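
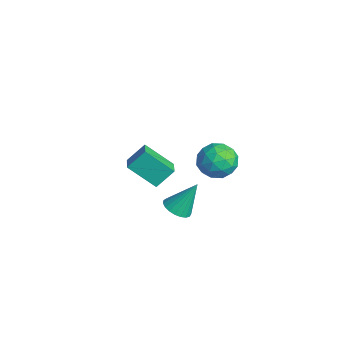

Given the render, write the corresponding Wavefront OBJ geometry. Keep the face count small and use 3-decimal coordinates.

v 2.723 -1.959 1.972
v 3.35 -1.244 2.49
v 2.93 -3.096 3.29
v 3.557 -2.381 3.808
v 2.497 -2.19 3.695
v 2.369 -1.487 2.88
v 3.911 -2.853 2.9
v 3.783 -2.15 2.085
v 4.084 -1.797 3.064
v 3.21 -1.386 3.555
v 3.07 -2.954 2.225
v 2.196 -2.543 2.716
v 3.018 -1.502 2.116
v 3.262 -2.838 3.664
v 2.639 -2.726 3.598
v 3.007 -2.305 3.902
v 2.442 -1.645 2.345
v 2.81 -1.224 2.649
v 2.309 -1.78 3.357
v 3.47 -3.116 3.131
v 3.838 -2.695 3.435
v 3.273 -2.035 1.878
v 3.641 -1.614 2.182
v 3.971 -2.56 2.423
v 3.818 -1.406 2.757
v 3.94 -2.074 3.532
v 4.148 -2.352 2.998
v 4.073 -1.939 2.519
v 3.305 -1.165 3.046
v 3.426 -1.833 3.82
v 2.803 -1.721 3.754
v 2.728 -1.308 3.275
v 3.736 -1.49 3.383
v 2.854 -2.507 1.96
v 2.975 -3.175 2.734
v 3.552 -3.032 2.505
v 3.477 -2.619 2.026
v 2.34 -2.266 2.248
v 2.462 -2.934 3.023
v 2.207 -2.401 3.261
v 2.132 -1.988 2.782
v 2.544 -2.85 2.397
v 3.397 -4.315 0.193
v 4.063 -4.689 0.349
v 3.563 -3.345 1.807
v 4.168 -4.431 0.183
v 4.139 -4.152 0.019
v 3.982 -3.902 -0.115
v 3.724 -3.724 -0.196
v 3.409 -3.647 -0.209
v 3.092 -3.686 -0.153
v 2.827 -3.834 -0.037
v 2.662 -4.065 0.119
v 2.623 -4.339 0.288
v 2.718 -4.609 0.44
v 2.93 -4.828 0.55
v 3.223 -4.959 0.598
v 3.546 -4.978 0.576
v 3.843 -4.882 0.488
v -3.263 -2.928 -3.361
v -4.115 -4.196 -2.071
v -3.236 -1.946 -2.379
v -4.088 -3.214 -1.088
v -2.232 -3.286 -3.032
v -3.084 -4.554 -1.741
v -2.205 -2.304 -2.049
v -3.057 -3.572 -0.759
f 1 38 17
f 38 12 41
f 17 41 6
f 38 41 17
f 1 17 13
f 17 6 18
f 13 18 2
f 17 18 13
f 1 13 22
f 13 2 23
f 22 23 8
f 13 23 22
f 1 22 34
f 22 8 37
f 34 37 11
f 22 37 34
f 1 34 38
f 34 11 42
f 38 42 12
f 34 42 38
f 2 18 29
f 18 6 32
f 29 32 10
f 18 32 29
f 6 41 19
f 41 12 40
f 19 40 5
f 41 40 19
f 12 42 39
f 42 11 35
f 39 35 3
f 42 35 39
f 11 37 36
f 37 8 24
f 36 24 7
f 37 24 36
f 8 23 28
f 23 2 25
f 28 25 9
f 23 25 28
f 4 30 16
f 30 10 31
f 16 31 5
f 30 31 16
f 4 16 14
f 16 5 15
f 14 15 3
f 16 15 14
f 4 14 21
f 14 3 20
f 21 20 7
f 14 20 21
f 4 21 26
f 21 7 27
f 26 27 9
f 21 27 26
f 4 26 30
f 26 9 33
f 30 33 10
f 26 33 30
f 5 31 19
f 31 10 32
f 19 32 6
f 31 32 19
f 3 15 39
f 15 5 40
f 39 40 12
f 15 40 39
f 7 20 36
f 20 3 35
f 36 35 11
f 20 35 36
f 9 27 28
f 27 7 24
f 28 24 8
f 27 24 28
f 10 33 29
f 33 9 25
f 29 25 2
f 33 25 29
f 44 43 46
f 44 46 45
f 46 43 47
f 46 47 45
f 47 43 48
f 47 48 45
f 48 43 49
f 48 49 45
f 49 43 50
f 49 50 45
f 50 43 51
f 50 51 45
f 51 43 52
f 51 52 45
f 52 43 53
f 52 53 45
f 53 43 54
f 53 54 45
f 54 43 55
f 54 55 45
f 55 43 56
f 55 56 45
f 56 43 57
f 56 57 45
f 57 43 58
f 57 58 45
f 58 43 59
f 58 59 45
f 59 43 44
f 59 44 45
f 61 63 60
f 64 61 60
f 60 63 62
f 62 64 60
f 61 67 63
f 65 61 64
f 65 67 61
f 63 67 62
f 66 64 62
f 62 67 66
f 66 65 64
f 67 65 66



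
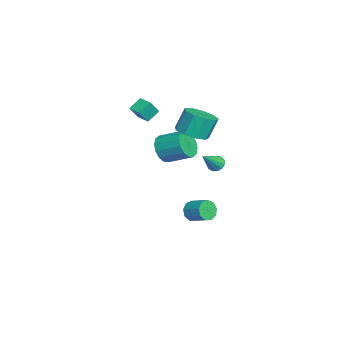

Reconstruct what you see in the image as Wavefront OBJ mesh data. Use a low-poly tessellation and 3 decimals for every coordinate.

v -0.999 -1.409 1.288
v -0.573 -1.13 0.427
v -0.036 0.287 1.151
v -0.461 0.009 2.012
v -1.053 -0.938 0.407
v -0.516 0.48 1.132
v -1.519 -0.872 0.624
v -0.982 0.545 1.348
v -1.845 -0.95 1.018
v -1.308 0.468 1.743
v -1.945 -1.151 1.484
v -1.407 0.267 2.209
v -1.791 -1.421 1.898
v -1.253 -0.003 2.623
v -1.424 -1.687 2.149
v -0.887 -0.27 2.873
v -0.944 -1.88 2.168
v -0.407 -0.462 2.893
v -0.478 -1.945 1.952
v 0.059 -0.528 2.676
v -0.152 -1.868 1.557
v 0.385 -0.45 2.282
v -0.053 -1.667 1.091
v 0.485 -0.249 1.816
v -0.207 -1.397 0.677
v 0.331 0.021 1.402
v 2.38 1.545 1.965
v 2.674 2.025 2.055
v 3.32 0.755 3.095
v 2.428 2.029 2.262
v 2.167 1.879 2.375
v 1.974 1.623 2.357
v 1.909 1.343 2.215
v 1.994 1.127 1.993
v 2.201 1.043 1.762
v 2.465 1.119 1.596
v 2.702 1.331 1.546
v 2.836 1.61 1.63
v 2.826 1.869 1.82
v 0.176 0.19 3.225
v 1.19 0.426 3.357
v 0.879 0.987 4.746
v -0.136 0.75 4.615
v 0.846 0.98 3.057
v 0.535 1.541 4.446
v 0.188 1.164 2.835
v -0.123 1.725 4.224
v -0.476 0.892 2.796
v -0.787 1.453 4.185
v -0.834 0.292 2.958
v -1.146 0.852 4.347
v -0.721 -0.357 3.245
v -1.032 0.204 4.634
v -0.188 -0.75 3.523
v -0.499 -0.189 4.912
v 0.516 -0.703 3.662
v 0.204 -0.142 5.051
v 1.06 -0.239 3.597
v 0.748 0.322 4.986
v -2.798 -3.411 3.708
v -3.326 -2.779 4.292
v -3.25 -2.923 2.77
v -3.778 -2.29 3.354
v -2.102 -2.81 3.686
v -2.63 -2.177 4.27
v -2.554 -2.321 2.748
v -3.082 -1.689 3.332
v -0.929 0.26 -3.924
v -0.396 0.109 -4.431
v 0.361 1.009 -3.902
v -0.171 1.16 -3.396
v -0.708 0.476 -4.608
v 0.049 1.376 -4.079
v -1.124 0.741 -4.465
v -0.366 1.642 -3.937
v -1.448 0.782 -4.07
v -0.69 1.682 -3.541
v -1.529 0.578 -3.606
v -0.771 1.478 -3.077
v -1.329 0.225 -3.291
v -0.572 1.126 -2.763
v -0.943 -0.111 -3.273
v -0.185 0.789 -2.744
v -0.549 -0.274 -3.559
v 0.208 0.626 -3.03
v -0.334 -0.187 -4.016
v 0.424 0.713 -3.488
f 2 1 5
f 2 5 3
f 3 5 6
f 3 6 4
f 5 1 7
f 5 7 6
f 6 7 8
f 6 8 4
f 7 1 9
f 7 9 8
f 8 9 10
f 8 10 4
f 9 1 11
f 9 11 10
f 10 11 12
f 10 12 4
f 11 1 13
f 11 13 12
f 12 13 14
f 12 14 4
f 13 1 15
f 13 15 14
f 14 15 16
f 14 16 4
f 15 1 17
f 15 17 16
f 16 17 18
f 16 18 4
f 17 1 19
f 17 19 18
f 18 19 20
f 18 20 4
f 19 1 21
f 19 21 20
f 20 21 22
f 20 22 4
f 21 1 23
f 21 23 22
f 22 23 24
f 22 24 4
f 23 1 25
f 23 25 24
f 24 25 26
f 24 26 4
f 25 1 2
f 25 2 26
f 26 2 3
f 26 3 4
f 28 27 30
f 28 30 29
f 30 27 31
f 30 31 29
f 31 27 32
f 31 32 29
f 32 27 33
f 32 33 29
f 33 27 34
f 33 34 29
f 34 27 35
f 34 35 29
f 35 27 36
f 35 36 29
f 36 27 37
f 36 37 29
f 37 27 38
f 37 38 29
f 38 27 39
f 38 39 29
f 39 27 28
f 39 28 29
f 41 40 44
f 41 44 42
f 42 44 45
f 42 45 43
f 44 40 46
f 44 46 45
f 45 46 47
f 45 47 43
f 46 40 48
f 46 48 47
f 47 48 49
f 47 49 43
f 48 40 50
f 48 50 49
f 49 50 51
f 49 51 43
f 50 40 52
f 50 52 51
f 51 52 53
f 51 53 43
f 52 40 54
f 52 54 53
f 53 54 55
f 53 55 43
f 54 40 56
f 54 56 55
f 55 56 57
f 55 57 43
f 56 40 58
f 56 58 57
f 57 58 59
f 57 59 43
f 58 40 41
f 58 41 59
f 59 41 42
f 59 42 43
f 61 63 60
f 64 61 60
f 60 63 62
f 62 64 60
f 61 67 63
f 65 61 64
f 65 67 61
f 63 67 62
f 66 64 62
f 62 67 66
f 66 65 64
f 67 65 66
f 69 68 72
f 69 72 70
f 70 72 73
f 70 73 71
f 72 68 74
f 72 74 73
f 73 74 75
f 73 75 71
f 74 68 76
f 74 76 75
f 75 76 77
f 75 77 71
f 76 68 78
f 76 78 77
f 77 78 79
f 77 79 71
f 78 68 80
f 78 80 79
f 79 80 81
f 79 81 71
f 80 68 82
f 80 82 81
f 81 82 83
f 81 83 71
f 82 68 84
f 82 84 83
f 83 84 85
f 83 85 71
f 84 68 86
f 84 86 85
f 85 86 87
f 85 87 71
f 86 68 69
f 86 69 87
f 87 69 70
f 87 70 71



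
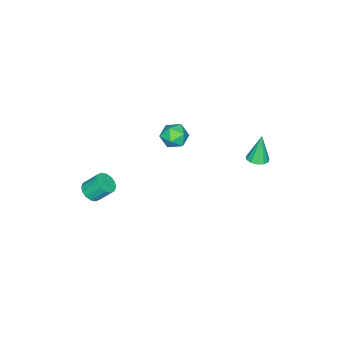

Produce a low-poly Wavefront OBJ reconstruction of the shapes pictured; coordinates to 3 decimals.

v -3.117 -0.444 -0.907
v -2.681 -0.855 -0.427
v -4.039 -1.265 -0.773
v -3.603 -1.676 -0.293
v -3.866 -0.988 -0.079
v -3.296 -0.48 -0.161
v -3.424 -1.64 -1.039
v -2.854 -1.132 -1.121
v -2.871 -1.594 -0.509
v -3.144 -1.191 0.085
v -3.576 -0.929 -1.285
v -3.849 -0.526 -0.691
v 0.579 -3.225 -2.737
v 0.858 -3.591 -2.337
v 0.601 -2.921 -1.543
v 0.321 -2.555 -1.943
v 1.082 -3.391 -2.434
v 0.824 -2.72 -1.64
v 1.17 -3.146 -2.612
v 0.913 -2.475 -1.819
v 1.101 -2.922 -2.824
v 0.843 -2.252 -2.03
v 0.891 -2.779 -3.012
v 0.634 -2.109 -2.219
v 0.598 -2.756 -3.127
v 0.34 -2.086 -2.333
v 0.299 -2.859 -3.137
v 0.042 -2.189 -2.343
v 0.076 -3.06 -3.04
v -0.182 -2.389 -2.246
v -0.013 -3.305 -2.861
v -0.27 -2.634 -2.068
v 0.057 -3.528 -2.65
v -0.201 -2.858 -1.856
v 0.266 -3.671 -2.461
v 0.009 -3.001 -1.668
v 0.56 -3.694 -2.347
v 0.302 -3.024 -1.553
v -3.158 3.536 0.041
v -2.621 3.491 0.154
v -3.462 3.564 1.499
v -2.681 3.794 0.135
v -2.893 4.015 0.087
v -3.188 4.085 0.024
v -3.474 3.979 -0.034
v -3.659 3.733 -0.068
v -3.685 3.425 -0.067
v -3.544 3.151 -0.032
v -3.28 3 0.026
v -2.977 3.018 0.089
v -2.731 3.201 0.137
f 1 12 6
f 1 6 2
f 1 2 8
f 1 8 11
f 1 11 12
f 2 6 10
f 6 12 5
f 12 11 3
f 11 8 7
f 8 2 9
f 4 10 5
f 4 5 3
f 4 3 7
f 4 7 9
f 4 9 10
f 5 10 6
f 3 5 12
f 7 3 11
f 9 7 8
f 10 9 2
f 14 13 17
f 14 17 15
f 15 17 18
f 15 18 16
f 17 13 19
f 17 19 18
f 18 19 20
f 18 20 16
f 19 13 21
f 19 21 20
f 20 21 22
f 20 22 16
f 21 13 23
f 21 23 22
f 22 23 24
f 22 24 16
f 23 13 25
f 23 25 24
f 24 25 26
f 24 26 16
f 25 13 27
f 25 27 26
f 26 27 28
f 26 28 16
f 27 13 29
f 27 29 28
f 28 29 30
f 28 30 16
f 29 13 31
f 29 31 30
f 30 31 32
f 30 32 16
f 31 13 33
f 31 33 32
f 32 33 34
f 32 34 16
f 33 13 35
f 33 35 34
f 34 35 36
f 34 36 16
f 35 13 37
f 35 37 36
f 36 37 38
f 36 38 16
f 37 13 14
f 37 14 38
f 38 14 15
f 38 15 16
f 40 39 42
f 40 42 41
f 42 39 43
f 42 43 41
f 43 39 44
f 43 44 41
f 44 39 45
f 44 45 41
f 45 39 46
f 45 46 41
f 46 39 47
f 46 47 41
f 47 39 48
f 47 48 41
f 48 39 49
f 48 49 41
f 49 39 50
f 49 50 41
f 50 39 51
f 50 51 41
f 51 39 40
f 51 40 41



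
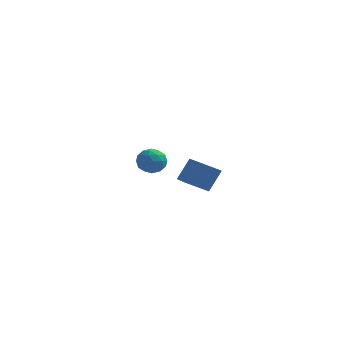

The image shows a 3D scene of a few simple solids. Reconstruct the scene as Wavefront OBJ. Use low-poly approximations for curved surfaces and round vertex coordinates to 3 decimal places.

v 1.417 -1.692 0.255
v 0.584 -2.168 0.812
v 1.79 -1.196 1.236
v 0.956 -1.673 1.793
v 2.024 -2.527 0.447
v 1.19 -3.004 1.004
v 2.396 -2.032 1.428
v 1.563 -2.508 1.985
v -2.904 3.298 -0.888
v -2.367 3.778 -0.977
v -2.313 2.802 -0.003
v -1.776 3.282 -0.092
v -2.419 3.501 0.162
v -2.784 3.807 -0.385
v -1.896 2.773 -0.595
v -2.261 3.079 -1.142
v -1.744 3.453 -0.797
v -2.067 3.903 -0.329
v -2.613 2.677 -0.651
v -2.936 3.127 -0.183
v -2.687 3.581 -1.01
v -1.993 2.999 0.03
v -2.371 3.127 0.18
v -2.055 3.409 0.127
v -2.933 3.599 -0.662
v -2.617 3.881 -0.715
v -2.648 3.718 -0.045
v -2.063 2.699 -0.265
v -1.747 2.981 -0.318
v -2.625 3.171 -1.107
v -2.309 3.453 -1.16
v -2.032 2.862 -0.935
v -2.005 3.672 -0.957
v -1.658 3.381 -0.436
v -1.728 3.082 -0.732
v -1.943 3.262 -1.054
v -2.196 3.937 -0.682
v -1.848 3.646 -0.161
v -2.226 3.774 -0.012
v -2.441 3.954 -0.333
v -1.829 3.746 -0.575
v -2.832 2.934 -0.819
v -2.484 2.643 -0.298
v -2.239 2.626 -0.647
v -2.454 2.806 -0.968
v -3.022 3.199 -0.544
v -2.675 2.908 -0.023
v -2.737 3.318 0.074
v -2.952 3.498 -0.248
v -2.851 2.834 -0.405
f 2 4 1
f 5 2 1
f 1 4 3
f 3 5 1
f 2 8 4
f 6 2 5
f 6 8 2
f 4 8 3
f 7 5 3
f 3 8 7
f 7 6 5
f 8 6 7
f 9 46 25
f 46 20 49
f 25 49 14
f 46 49 25
f 9 25 21
f 25 14 26
f 21 26 10
f 25 26 21
f 9 21 30
f 21 10 31
f 30 31 16
f 21 31 30
f 9 30 42
f 30 16 45
f 42 45 19
f 30 45 42
f 9 42 46
f 42 19 50
f 46 50 20
f 42 50 46
f 10 26 37
f 26 14 40
f 37 40 18
f 26 40 37
f 14 49 27
f 49 20 48
f 27 48 13
f 49 48 27
f 20 50 47
f 50 19 43
f 47 43 11
f 50 43 47
f 19 45 44
f 45 16 32
f 44 32 15
f 45 32 44
f 16 31 36
f 31 10 33
f 36 33 17
f 31 33 36
f 12 38 24
f 38 18 39
f 24 39 13
f 38 39 24
f 12 24 22
f 24 13 23
f 22 23 11
f 24 23 22
f 12 22 29
f 22 11 28
f 29 28 15
f 22 28 29
f 12 29 34
f 29 15 35
f 34 35 17
f 29 35 34
f 12 34 38
f 34 17 41
f 38 41 18
f 34 41 38
f 13 39 27
f 39 18 40
f 27 40 14
f 39 40 27
f 11 23 47
f 23 13 48
f 47 48 20
f 23 48 47
f 15 28 44
f 28 11 43
f 44 43 19
f 28 43 44
f 17 35 36
f 35 15 32
f 36 32 16
f 35 32 36
f 18 41 37
f 41 17 33
f 37 33 10
f 41 33 37



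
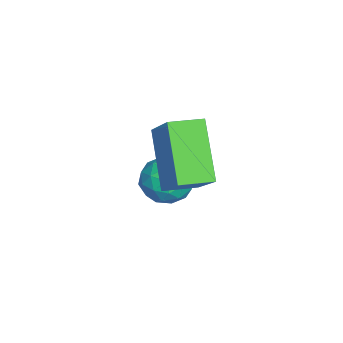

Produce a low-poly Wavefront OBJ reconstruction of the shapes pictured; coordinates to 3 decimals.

v -0.953 1.315 0.936
v 0.31 1.75 2.202
v -1.218 2.246 0.88
v 0.045 2.681 2.146
v 0.335 1.599 -0.446
v 1.598 2.034 0.82
v 0.07 2.53 -0.502
v 1.333 2.965 0.764
v -0.948 2.198 -1.769
v -0.527 1.772 -1.256
v -2.013 1.608 -1.384
v -1.592 1.182 -0.871
v -1.687 1.957 -0.756
v -1.029 2.321 -0.994
v -1.511 1.059 -1.646
v -0.853 1.423 -1.884
v -0.875 1.068 -1.18
v -0.983 1.623 -0.63
v -1.557 1.757 -2.01
v -1.665 2.312 -1.46
v -0.644 2.036 -1.546
v -1.896 1.344 -1.094
v -1.952 1.799 -1.026
v -1.704 1.548 -0.725
v -0.939 2.359 -1.392
v -0.692 2.109 -1.091
v -1.373 2.218 -0.797
v -1.848 1.271 -1.549
v -1.601 1.021 -1.248
v -0.836 1.832 -1.915
v -0.588 1.581 -1.614
v -1.167 1.162 -1.843
v -0.601 1.372 -1.2
v -1.227 1.026 -0.974
v -1.18 0.954 -1.429
v -0.793 1.168 -1.569
v -0.665 1.699 -0.877
v -1.291 1.352 -0.651
v -1.347 1.807 -0.583
v -0.96 2.021 -0.723
v -0.869 1.285 -0.832
v -1.249 2.028 -1.989
v -1.875 1.681 -1.763
v -1.58 1.359 -1.917
v -1.193 1.573 -2.057
v -1.313 2.354 -1.666
v -1.939 2.008 -1.44
v -1.747 2.212 -1.071
v -1.36 2.426 -1.211
v -1.671 2.095 -1.808
f 2 4 1
f 5 2 1
f 1 4 3
f 3 5 1
f 2 8 4
f 6 2 5
f 6 8 2
f 4 8 3
f 7 5 3
f 3 8 7
f 7 6 5
f 8 6 7
f 9 46 25
f 46 20 49
f 25 49 14
f 46 49 25
f 9 25 21
f 25 14 26
f 21 26 10
f 25 26 21
f 9 21 30
f 21 10 31
f 30 31 16
f 21 31 30
f 9 30 42
f 30 16 45
f 42 45 19
f 30 45 42
f 9 42 46
f 42 19 50
f 46 50 20
f 42 50 46
f 10 26 37
f 26 14 40
f 37 40 18
f 26 40 37
f 14 49 27
f 49 20 48
f 27 48 13
f 49 48 27
f 20 50 47
f 50 19 43
f 47 43 11
f 50 43 47
f 19 45 44
f 45 16 32
f 44 32 15
f 45 32 44
f 16 31 36
f 31 10 33
f 36 33 17
f 31 33 36
f 12 38 24
f 38 18 39
f 24 39 13
f 38 39 24
f 12 24 22
f 24 13 23
f 22 23 11
f 24 23 22
f 12 22 29
f 22 11 28
f 29 28 15
f 22 28 29
f 12 29 34
f 29 15 35
f 34 35 17
f 29 35 34
f 12 34 38
f 34 17 41
f 38 41 18
f 34 41 38
f 13 39 27
f 39 18 40
f 27 40 14
f 39 40 27
f 11 23 47
f 23 13 48
f 47 48 20
f 23 48 47
f 15 28 44
f 28 11 43
f 44 43 19
f 28 43 44
f 17 35 36
f 35 15 32
f 36 32 16
f 35 32 36
f 18 41 37
f 41 17 33
f 37 33 10
f 41 33 37



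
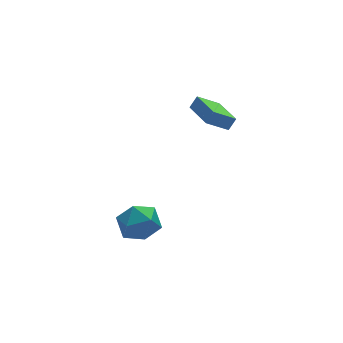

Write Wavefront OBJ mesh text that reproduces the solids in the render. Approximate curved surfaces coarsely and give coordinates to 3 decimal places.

v -4.17 -1.709 -4.268
v -3.487 -0.721 -4.405
v -2.973 -2.339 -2.855
v -2.29 -1.351 -2.992
v -3.402 -1.258 -2.526
v -4.142 -0.868 -3.399
v -2.318 -2.192 -3.861
v -3.058 -1.802 -4.734
v -2.343 -1.019 -4.154
v -3.012 -0.442 -3.329
v -3.448 -2.618 -3.931
v -4.117 -2.041 -3.106
v 3.581 1.988 -1.867
v 2.395 2.222 -1.031
v 3.737 4.081 -2.232
v 2.55 4.315 -1.397
v 4.05 2.065 -1.223
v 2.863 2.299 -0.388
v 4.205 4.158 -1.589
v 3.019 4.392 -0.753
f 1 12 6
f 1 6 2
f 1 2 8
f 1 8 11
f 1 11 12
f 2 6 10
f 6 12 5
f 12 11 3
f 11 8 7
f 8 2 9
f 4 10 5
f 4 5 3
f 4 3 7
f 4 7 9
f 4 9 10
f 5 10 6
f 3 5 12
f 7 3 11
f 9 7 8
f 10 9 2
f 14 16 13
f 17 14 13
f 13 16 15
f 15 17 13
f 14 20 16
f 18 14 17
f 18 20 14
f 16 20 15
f 19 17 15
f 15 20 19
f 19 18 17
f 20 18 19



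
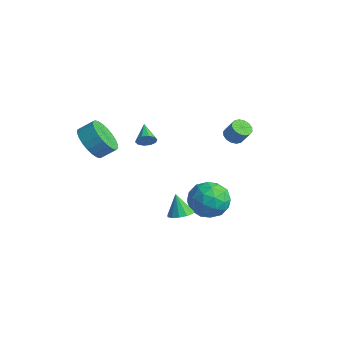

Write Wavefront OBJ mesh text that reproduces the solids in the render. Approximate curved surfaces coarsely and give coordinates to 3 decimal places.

v -1.137 -2.035 2.977
v -0.779 -1.775 3.336
v -2.103 -1.405 3.483
v -0.803 -1.578 3.045
v -0.955 -1.556 2.728
v -1.176 -1.716 2.506
v -1.382 -1.999 2.463
v -1.495 -2.295 2.617
v -1.471 -2.492 2.908
v -1.319 -2.514 3.225
v -1.098 -2.354 3.447
v -0.891 -2.071 3.49
v -0.4 0.505 -2.186
v 0.379 1.286 -2.731
v 1.021 -0.006 -0.889
v 1.8 0.775 -1.434
v 0.84 1.207 -0.796
v -0.038 1.523 -1.598
v 1.438 -0.243 -2.022
v 0.56 0.073 -2.824
v 1.515 0.824 -2.63
v 1.145 1.72 -1.872
v 0.255 -0.44 -1.748
v -0.115 0.456 -0.99
v -0.135 0.94 -2.573
v 1.535 0.34 -1.047
v 0.971 0.594 -0.673
v 1.429 1.053 -0.993
v -0.38 1.08 -1.907
v 0.078 1.539 -2.227
v 0.349 1.493 -1.09
v 1.322 -0.259 -1.393
v 1.78 0.2 -1.713
v -0.029 0.227 -2.627
v 0.429 0.686 -2.947
v 1.051 -0.213 -2.53
v 0.99 1.128 -2.833
v 1.825 0.827 -2.071
v 1.612 0.229 -2.416
v 1.096 0.414 -2.887
v 0.773 1.655 -2.388
v 1.608 1.354 -1.626
v 1.044 1.608 -1.251
v 0.528 1.794 -1.722
v 1.44 1.383 -2.328
v -0.208 -0.074 -1.994
v 0.627 -0.375 -1.232
v 0.872 -0.514 -1.898
v 0.356 -0.328 -2.369
v -0.425 0.453 -1.549
v 0.41 0.152 -0.787
v 0.304 0.866 -0.733
v -0.212 1.051 -1.204
v -0.04 -0.103 -1.292
v 2.303 -2.558 -0.477
v 2.902 -2.284 -0.241
v 1.797 -2.482 0.717
v 2.679 -1.98 -0.355
v 2.336 -1.859 -0.508
v 1.983 -1.961 -0.651
v 1.731 -2.252 -0.74
v 1.662 -2.64 -0.744
v 1.796 -3.002 -0.665
v 2.091 -3.223 -0.525
v 2.454 -3.233 -0.371
v 2.769 -3.029 -0.25
v 2.936 -2.675 -0.202
v -0.376 3.198 1.535
v -0.013 2.73 1.39
v 0.52 2.874 2.26
v 0.156 3.342 2.405
v 0.126 2.984 1.263
v 0.659 3.128 2.133
v 0.13 3.295 1.209
v 0.663 3.439 2.079
v -0.002 3.58 1.242
v 0.531 3.724 2.112
v -0.234 3.763 1.354
v 0.299 3.907 2.224
v -0.504 3.794 1.514
v 0.029 3.938 2.384
v -0.74 3.666 1.68
v -0.207 3.81 2.55
v -0.879 3.412 1.807
v -0.346 3.556 2.677
v -0.883 3.101 1.861
v -0.35 3.245 2.731
v -0.751 2.816 1.828
v -0.218 2.96 2.698
v -0.519 2.633 1.716
v 0.014 2.777 2.586
v -0.249 2.602 1.556
v 0.284 2.746 2.426
v -3.376 -3.974 2.428
v -2.424 -4.518 2.333
v -1.973 -3.829 2.918
v -2.924 -3.286 3.012
v -2.401 -4.25 1.999
v -1.949 -3.561 2.584
v -2.526 -3.94 1.73
v -2.074 -3.251 2.315
v -2.78 -3.635 1.567
v -2.329 -2.946 2.152
v -3.126 -3.381 1.536
v -2.674 -2.693 2.12
v -3.509 -3.219 1.64
v -3.057 -2.53 2.224
v -3.872 -3.171 1.864
v -3.42 -2.482 2.448
v -4.159 -3.245 2.174
v -3.708 -2.556 2.758
v -4.327 -3.431 2.522
v -3.876 -2.742 3.107
v -4.351 -3.699 2.856
v -3.899 -3.01 3.441
v -4.226 -4.009 3.125
v -3.774 -3.32 3.71
v -3.971 -4.314 3.288
v -3.52 -3.625 3.873
v -3.626 -4.567 3.32
v -3.174 -3.879 3.904
v -3.243 -4.73 3.216
v -2.791 -4.041 3.8
v -2.88 -4.778 2.992
v -2.428 -4.089 3.576
v -2.592 -4.704 2.682
v -2.141 -4.015 3.266
f 2 1 4
f 2 4 3
f 4 1 5
f 4 5 3
f 5 1 6
f 5 6 3
f 6 1 7
f 6 7 3
f 7 1 8
f 7 8 3
f 8 1 9
f 8 9 3
f 9 1 10
f 9 10 3
f 10 1 11
f 10 11 3
f 11 1 12
f 11 12 3
f 12 1 2
f 12 2 3
f 13 50 29
f 50 24 53
f 29 53 18
f 50 53 29
f 13 29 25
f 29 18 30
f 25 30 14
f 29 30 25
f 13 25 34
f 25 14 35
f 34 35 20
f 25 35 34
f 13 34 46
f 34 20 49
f 46 49 23
f 34 49 46
f 13 46 50
f 46 23 54
f 50 54 24
f 46 54 50
f 14 30 41
f 30 18 44
f 41 44 22
f 30 44 41
f 18 53 31
f 53 24 52
f 31 52 17
f 53 52 31
f 24 54 51
f 54 23 47
f 51 47 15
f 54 47 51
f 23 49 48
f 49 20 36
f 48 36 19
f 49 36 48
f 20 35 40
f 35 14 37
f 40 37 21
f 35 37 40
f 16 42 28
f 42 22 43
f 28 43 17
f 42 43 28
f 16 28 26
f 28 17 27
f 26 27 15
f 28 27 26
f 16 26 33
f 26 15 32
f 33 32 19
f 26 32 33
f 16 33 38
f 33 19 39
f 38 39 21
f 33 39 38
f 16 38 42
f 38 21 45
f 42 45 22
f 38 45 42
f 17 43 31
f 43 22 44
f 31 44 18
f 43 44 31
f 15 27 51
f 27 17 52
f 51 52 24
f 27 52 51
f 19 32 48
f 32 15 47
f 48 47 23
f 32 47 48
f 21 39 40
f 39 19 36
f 40 36 20
f 39 36 40
f 22 45 41
f 45 21 37
f 41 37 14
f 45 37 41
f 56 55 58
f 56 58 57
f 58 55 59
f 58 59 57
f 59 55 60
f 59 60 57
f 60 55 61
f 60 61 57
f 61 55 62
f 61 62 57
f 62 55 63
f 62 63 57
f 63 55 64
f 63 64 57
f 64 55 65
f 64 65 57
f 65 55 66
f 65 66 57
f 66 55 67
f 66 67 57
f 67 55 56
f 67 56 57
f 69 68 72
f 69 72 70
f 70 72 73
f 70 73 71
f 72 68 74
f 72 74 73
f 73 74 75
f 73 75 71
f 74 68 76
f 74 76 75
f 75 76 77
f 75 77 71
f 76 68 78
f 76 78 77
f 77 78 79
f 77 79 71
f 78 68 80
f 78 80 79
f 79 80 81
f 79 81 71
f 80 68 82
f 80 82 81
f 81 82 83
f 81 83 71
f 82 68 84
f 82 84 83
f 83 84 85
f 83 85 71
f 84 68 86
f 84 86 85
f 85 86 87
f 85 87 71
f 86 68 88
f 86 88 87
f 87 88 89
f 87 89 71
f 88 68 90
f 88 90 89
f 89 90 91
f 89 91 71
f 90 68 92
f 90 92 91
f 91 92 93
f 91 93 71
f 92 68 69
f 92 69 93
f 93 69 70
f 93 70 71
f 95 94 98
f 95 98 96
f 96 98 99
f 96 99 97
f 98 94 100
f 98 100 99
f 99 100 101
f 99 101 97
f 100 94 102
f 100 102 101
f 101 102 103
f 101 103 97
f 102 94 104
f 102 104 103
f 103 104 105
f 103 105 97
f 104 94 106
f 104 106 105
f 105 106 107
f 105 107 97
f 106 94 108
f 106 108 107
f 107 108 109
f 107 109 97
f 108 94 110
f 108 110 109
f 109 110 111
f 109 111 97
f 110 94 112
f 110 112 111
f 111 112 113
f 111 113 97
f 112 94 114
f 112 114 113
f 113 114 115
f 113 115 97
f 114 94 116
f 114 116 115
f 115 116 117
f 115 117 97
f 116 94 118
f 116 118 117
f 117 118 119
f 117 119 97
f 118 94 120
f 118 120 119
f 119 120 121
f 119 121 97
f 120 94 122
f 120 122 121
f 121 122 123
f 121 123 97
f 122 94 124
f 122 124 123
f 123 124 125
f 123 125 97
f 124 94 126
f 124 126 125
f 125 126 127
f 125 127 97
f 126 94 95
f 126 95 127
f 127 95 96
f 127 96 97



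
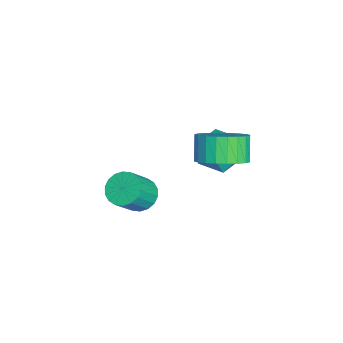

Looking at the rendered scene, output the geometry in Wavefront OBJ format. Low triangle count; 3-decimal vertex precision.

v 1.631 -2.551 -2.305
v 2.292 -2.227 -2.564
v 3.03 -2.845 -1.453
v 2.369 -3.169 -1.195
v 2.167 -1.986 -2.347
v 2.905 -2.604 -1.236
v 1.936 -1.857 -2.122
v 2.675 -2.475 -1.011
v 1.645 -1.865 -1.933
v 2.383 -2.484 -0.823
v 1.351 -2.01 -1.818
v 2.089 -2.628 -0.708
v 1.113 -2.261 -1.8
v 1.851 -2.879 -0.689
v 0.977 -2.57 -1.881
v 1.715 -3.188 -0.77
v 0.97 -2.875 -2.047
v 1.708 -3.493 -0.936
v 1.095 -3.116 -2.264
v 1.833 -3.734 -1.153
v 1.325 -3.245 -2.489
v 2.064 -3.863 -1.378
v 1.617 -3.236 -2.677
v 2.355 -3.855 -1.567
v 1.911 -3.092 -2.792
v 2.649 -3.71 -1.682
v 2.149 -2.841 -2.811
v 2.887 -3.459 -1.7
v 2.285 -2.532 -2.73
v 3.023 -3.15 -1.619
v 3.856 0.511 1.929
v 4.551 1.048 2.467
v 3.839 1.065 3.37
v 3.144 0.529 2.831
v 4.341 1.343 2.295
v 3.628 1.361 3.198
v 4.056 1.512 2.067
v 3.344 1.53 2.97
v 3.741 1.529 1.818
v 3.029 1.546 2.721
v 3.443 1.391 1.586
v 2.731 1.408 2.489
v 3.209 1.118 1.406
v 2.496 1.136 2.309
v 3.073 0.754 1.306
v 2.36 0.771 2.208
v 3.056 0.352 1.3
v 2.343 0.37 2.203
v 3.161 -0.025 1.39
v 2.449 -0.008 2.293
v 3.372 -0.321 1.562
v 2.659 -0.303 2.465
v 3.656 -0.49 1.79
v 2.944 -0.472 2.693
v 3.971 -0.506 2.039
v 3.259 -0.489 2.942
v 4.269 -0.368 2.271
v 3.557 -0.351 3.174
v 4.504 -0.096 2.451
v 3.791 -0.078 3.354
v 4.64 0.269 2.552
v 3.927 0.286 3.454
v 4.657 0.67 2.557
v 3.944 0.688 3.46
v 0.43 0.725 -0.206
v 0.898 1.313 0.529
v 1.762 -0.333 -0.209
v 2.23 0.255 0.526
v 1.372 -0.303 0.768
v 0.549 0.351 0.769
v 2.111 0.629 -0.449
v 1.288 1.283 -0.448
v 1.937 1.254 0.379
v 1.481 0.678 1.131
v 1.179 0.302 -0.811
v 0.723 -0.274 -0.059
f 2 1 5
f 2 5 3
f 3 5 6
f 3 6 4
f 5 1 7
f 5 7 6
f 6 7 8
f 6 8 4
f 7 1 9
f 7 9 8
f 8 9 10
f 8 10 4
f 9 1 11
f 9 11 10
f 10 11 12
f 10 12 4
f 11 1 13
f 11 13 12
f 12 13 14
f 12 14 4
f 13 1 15
f 13 15 14
f 14 15 16
f 14 16 4
f 15 1 17
f 15 17 16
f 16 17 18
f 16 18 4
f 17 1 19
f 17 19 18
f 18 19 20
f 18 20 4
f 19 1 21
f 19 21 20
f 20 21 22
f 20 22 4
f 21 1 23
f 21 23 22
f 22 23 24
f 22 24 4
f 23 1 25
f 23 25 24
f 24 25 26
f 24 26 4
f 25 1 27
f 25 27 26
f 26 27 28
f 26 28 4
f 27 1 29
f 27 29 28
f 28 29 30
f 28 30 4
f 29 1 2
f 29 2 30
f 30 2 3
f 30 3 4
f 32 31 35
f 32 35 33
f 33 35 36
f 33 36 34
f 35 31 37
f 35 37 36
f 36 37 38
f 36 38 34
f 37 31 39
f 37 39 38
f 38 39 40
f 38 40 34
f 39 31 41
f 39 41 40
f 40 41 42
f 40 42 34
f 41 31 43
f 41 43 42
f 42 43 44
f 42 44 34
f 43 31 45
f 43 45 44
f 44 45 46
f 44 46 34
f 45 31 47
f 45 47 46
f 46 47 48
f 46 48 34
f 47 31 49
f 47 49 48
f 48 49 50
f 48 50 34
f 49 31 51
f 49 51 50
f 50 51 52
f 50 52 34
f 51 31 53
f 51 53 52
f 52 53 54
f 52 54 34
f 53 31 55
f 53 55 54
f 54 55 56
f 54 56 34
f 55 31 57
f 55 57 56
f 56 57 58
f 56 58 34
f 57 31 59
f 57 59 58
f 58 59 60
f 58 60 34
f 59 31 61
f 59 61 60
f 60 61 62
f 60 62 34
f 61 31 63
f 61 63 62
f 62 63 64
f 62 64 34
f 63 31 32
f 63 32 64
f 64 32 33
f 64 33 34
f 65 76 70
f 65 70 66
f 65 66 72
f 65 72 75
f 65 75 76
f 66 70 74
f 70 76 69
f 76 75 67
f 75 72 71
f 72 66 73
f 68 74 69
f 68 69 67
f 68 67 71
f 68 71 73
f 68 73 74
f 69 74 70
f 67 69 76
f 71 67 75
f 73 71 72
f 74 73 66



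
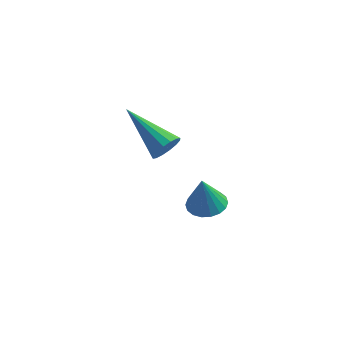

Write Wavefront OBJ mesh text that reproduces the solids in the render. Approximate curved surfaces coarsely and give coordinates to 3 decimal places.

v 2.27 -3.303 2.24
v 2.565 -3.237 2.687
v 0.89 -2.297 3
v 2.633 -3.02 2.523
v 2.603 -2.88 2.283
v 2.484 -2.853 2.032
v 2.308 -2.947 1.836
v 2.121 -3.136 1.748
v 1.975 -3.37 1.792
v 1.908 -3.586 1.956
v 1.938 -3.726 2.196
v 2.057 -3.753 2.448
v 2.233 -3.66 2.643
v 2.419 -3.471 2.731
v 3.256 -1.633 -1.994
v 3.732 -2.102 -1.964
v 3.104 -1.707 -0.766
v 3.886 -1.849 -1.93
v 3.915 -1.553 -1.908
v 3.814 -1.273 -1.904
v 3.602 -1.064 -1.917
v 3.321 -0.968 -1.946
v 3.027 -1.003 -1.984
v 2.779 -1.163 -2.024
v 2.625 -1.416 -2.059
v 2.596 -1.712 -2.08
v 2.698 -1.992 -2.085
v 2.91 -2.201 -2.071
v 3.191 -2.298 -2.043
v 3.484 -2.262 -2.004
f 2 1 4
f 2 4 3
f 4 1 5
f 4 5 3
f 5 1 6
f 5 6 3
f 6 1 7
f 6 7 3
f 7 1 8
f 7 8 3
f 8 1 9
f 8 9 3
f 9 1 10
f 9 10 3
f 10 1 11
f 10 11 3
f 11 1 12
f 11 12 3
f 12 1 13
f 12 13 3
f 13 1 14
f 13 14 3
f 14 1 2
f 14 2 3
f 16 15 18
f 16 18 17
f 18 15 19
f 18 19 17
f 19 15 20
f 19 20 17
f 20 15 21
f 20 21 17
f 21 15 22
f 21 22 17
f 22 15 23
f 22 23 17
f 23 15 24
f 23 24 17
f 24 15 25
f 24 25 17
f 25 15 26
f 25 26 17
f 26 15 27
f 26 27 17
f 27 15 28
f 27 28 17
f 28 15 29
f 28 29 17
f 29 15 30
f 29 30 17
f 30 15 16
f 30 16 17



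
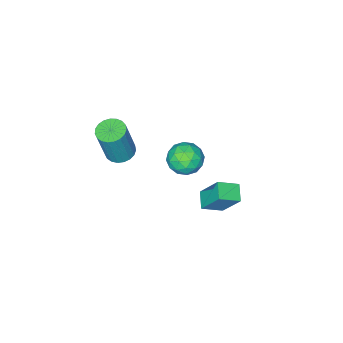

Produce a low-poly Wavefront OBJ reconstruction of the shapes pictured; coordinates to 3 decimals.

v -1.923 -2.375 1.701
v -1.377 -2.754 1.556
v -0.852 -2.724 3.454
v -1.397 -2.345 3.599
v -1.276 -2.491 1.524
v -0.751 -2.462 3.422
v -1.288 -2.209 1.523
v -0.763 -2.179 3.421
v -1.409 -1.955 1.552
v -0.884 -1.926 3.451
v -1.619 -1.774 1.607
v -1.093 -1.744 3.506
v -1.881 -1.696 1.679
v -1.356 -1.667 3.577
v -2.151 -1.736 1.754
v -1.626 -1.707 3.652
v -2.381 -1.887 1.82
v -1.856 -1.857 3.718
v -2.532 -2.121 1.865
v -2.007 -2.092 3.764
v -2.577 -2.4 1.882
v -2.052 -2.371 3.781
v -2.51 -2.674 1.868
v -1.985 -2.645 3.766
v -2.341 -2.896 1.824
v -1.816 -2.867 3.723
v -2.099 -3.029 1.76
v -1.574 -2.999 3.658
v -1.827 -3.048 1.685
v -1.302 -3.018 3.583
v -1.572 -2.95 1.613
v -1.047 -2.921 3.511
v -3.902 0.642 1.668
v -3.092 0.492 1.923
v -4.128 -0.732 1.577
v -3.318 -0.882 1.832
v -3.891 -0.554 2.387
v -3.751 0.295 2.443
v -3.469 -0.535 1.057
v -3.329 0.314 1.113
v -2.824 -0.236 1.545
v -3.085 -0.247 2.367
v -4.135 0.007 1.133
v -4.396 -0.004 1.955
v -3.477 0.687 1.803
v -3.743 -0.927 1.697
v -4.079 -0.735 2.023
v -3.603 -0.823 2.173
v -3.865 0.572 2.109
v -3.389 0.484 2.259
v -3.858 -0.131 2.532
v -3.831 -0.724 1.241
v -3.355 -0.812 1.391
v -3.617 0.583 1.327
v -3.141 0.495 1.477
v -3.362 -0.109 0.968
v -2.844 0.172 1.731
v -2.977 -0.636 1.678
v -3.065 -0.432 1.222
v -2.983 0.067 1.255
v -2.997 0.165 2.214
v -3.13 -0.642 2.161
v -3.466 -0.45 2.487
v -3.384 0.05 2.52
v -2.84 -0.263 1.992
v -4.09 0.402 1.339
v -4.223 -0.405 1.286
v -3.836 -0.29 0.98
v -3.754 0.21 1.013
v -4.243 0.396 1.822
v -4.376 -0.412 1.769
v -4.237 -0.307 2.245
v -4.155 0.192 2.278
v -4.38 0.023 1.508
v -3.255 2.492 1.636
v -3.438 3.337 2.911
v -2.77 3.094 1.307
v -2.953 3.939 2.582
v -2.447 2.061 2.038
v -2.63 2.906 3.313
v -1.962 2.663 1.709
v -2.145 3.508 2.984
f 2 1 5
f 2 5 3
f 3 5 6
f 3 6 4
f 5 1 7
f 5 7 6
f 6 7 8
f 6 8 4
f 7 1 9
f 7 9 8
f 8 9 10
f 8 10 4
f 9 1 11
f 9 11 10
f 10 11 12
f 10 12 4
f 11 1 13
f 11 13 12
f 12 13 14
f 12 14 4
f 13 1 15
f 13 15 14
f 14 15 16
f 14 16 4
f 15 1 17
f 15 17 16
f 16 17 18
f 16 18 4
f 17 1 19
f 17 19 18
f 18 19 20
f 18 20 4
f 19 1 21
f 19 21 20
f 20 21 22
f 20 22 4
f 21 1 23
f 21 23 22
f 22 23 24
f 22 24 4
f 23 1 25
f 23 25 24
f 24 25 26
f 24 26 4
f 25 1 27
f 25 27 26
f 26 27 28
f 26 28 4
f 27 1 29
f 27 29 28
f 28 29 30
f 28 30 4
f 29 1 31
f 29 31 30
f 30 31 32
f 30 32 4
f 31 1 2
f 31 2 32
f 32 2 3
f 32 3 4
f 33 70 49
f 70 44 73
f 49 73 38
f 70 73 49
f 33 49 45
f 49 38 50
f 45 50 34
f 49 50 45
f 33 45 54
f 45 34 55
f 54 55 40
f 45 55 54
f 33 54 66
f 54 40 69
f 66 69 43
f 54 69 66
f 33 66 70
f 66 43 74
f 70 74 44
f 66 74 70
f 34 50 61
f 50 38 64
f 61 64 42
f 50 64 61
f 38 73 51
f 73 44 72
f 51 72 37
f 73 72 51
f 44 74 71
f 74 43 67
f 71 67 35
f 74 67 71
f 43 69 68
f 69 40 56
f 68 56 39
f 69 56 68
f 40 55 60
f 55 34 57
f 60 57 41
f 55 57 60
f 36 62 48
f 62 42 63
f 48 63 37
f 62 63 48
f 36 48 46
f 48 37 47
f 46 47 35
f 48 47 46
f 36 46 53
f 46 35 52
f 53 52 39
f 46 52 53
f 36 53 58
f 53 39 59
f 58 59 41
f 53 59 58
f 36 58 62
f 58 41 65
f 62 65 42
f 58 65 62
f 37 63 51
f 63 42 64
f 51 64 38
f 63 64 51
f 35 47 71
f 47 37 72
f 71 72 44
f 47 72 71
f 39 52 68
f 52 35 67
f 68 67 43
f 52 67 68
f 41 59 60
f 59 39 56
f 60 56 40
f 59 56 60
f 42 65 61
f 65 41 57
f 61 57 34
f 65 57 61
f 76 78 75
f 79 76 75
f 75 78 77
f 77 79 75
f 76 82 78
f 80 76 79
f 80 82 76
f 78 82 77
f 81 79 77
f 77 82 81
f 81 80 79
f 82 80 81



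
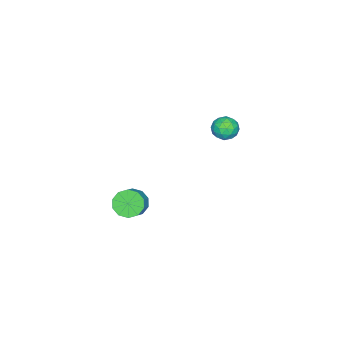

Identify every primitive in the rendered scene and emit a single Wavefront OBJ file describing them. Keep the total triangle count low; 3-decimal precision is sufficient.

v -4.408 3.666 1.261
v -3.638 3.856 1.36
v -4.062 2.564 0.68
v -3.292 2.754 0.779
v -3.743 2.568 1.412
v -3.957 3.249 1.771
v -3.743 3.171 0.269
v -3.957 3.852 0.628
v -3.227 3.549 0.747
v -3.227 3.177 1.454
v -4.473 3.243 0.586
v -4.473 2.871 1.293
v -4.053 3.858 1.362
v -3.647 2.562 0.678
v -3.912 2.453 1.051
v -3.459 2.564 1.109
v -4.241 3.501 1.603
v -3.788 3.612 1.662
v -3.85 2.856 1.692
v -3.912 2.808 0.378
v -3.459 2.919 0.437
v -4.241 3.856 0.931
v -3.788 3.967 0.989
v -3.85 3.564 0.348
v -3.359 3.789 1.06
v -3.156 3.141 0.718
v -3.421 3.387 0.418
v -3.547 3.787 0.629
v -3.359 3.57 1.475
v -3.156 2.922 1.134
v -3.421 2.813 1.506
v -3.547 3.213 1.717
v -3.118 3.39 1.115
v -4.544 3.498 0.906
v -4.341 2.85 0.565
v -4.153 3.207 0.323
v -4.279 3.607 0.534
v -4.544 3.279 1.322
v -4.341 2.631 0.98
v -4.153 2.633 1.411
v -4.279 3.033 1.622
v -4.582 3.03 0.925
v 2.678 1.474 -0.939
v 3.13 1.755 -1.603
v 3.954 1.986 -0.944
v 3.502 1.706 -0.281
v 2.86 2.161 -1.407
v 3.684 2.392 -0.748
v 2.52 2.304 -1.033
v 3.344 2.535 -0.374
v 2.241 2.131 -0.623
v 3.065 2.362 0.036
v 2.129 1.707 -0.334
v 2.952 1.938 0.325
v 2.226 1.194 -0.276
v 3.05 1.425 0.383
v 2.496 0.788 -0.472
v 3.32 1.019 0.187
v 2.836 0.645 -0.846
v 3.66 0.876 -0.187
v 3.115 0.818 -1.256
v 3.939 1.049 -0.597
v 3.228 1.242 -1.545
v 4.051 1.473 -0.886
f 1 38 17
f 38 12 41
f 17 41 6
f 38 41 17
f 1 17 13
f 17 6 18
f 13 18 2
f 17 18 13
f 1 13 22
f 13 2 23
f 22 23 8
f 13 23 22
f 1 22 34
f 22 8 37
f 34 37 11
f 22 37 34
f 1 34 38
f 34 11 42
f 38 42 12
f 34 42 38
f 2 18 29
f 18 6 32
f 29 32 10
f 18 32 29
f 6 41 19
f 41 12 40
f 19 40 5
f 41 40 19
f 12 42 39
f 42 11 35
f 39 35 3
f 42 35 39
f 11 37 36
f 37 8 24
f 36 24 7
f 37 24 36
f 8 23 28
f 23 2 25
f 28 25 9
f 23 25 28
f 4 30 16
f 30 10 31
f 16 31 5
f 30 31 16
f 4 16 14
f 16 5 15
f 14 15 3
f 16 15 14
f 4 14 21
f 14 3 20
f 21 20 7
f 14 20 21
f 4 21 26
f 21 7 27
f 26 27 9
f 21 27 26
f 4 26 30
f 26 9 33
f 30 33 10
f 26 33 30
f 5 31 19
f 31 10 32
f 19 32 6
f 31 32 19
f 3 15 39
f 15 5 40
f 39 40 12
f 15 40 39
f 7 20 36
f 20 3 35
f 36 35 11
f 20 35 36
f 9 27 28
f 27 7 24
f 28 24 8
f 27 24 28
f 10 33 29
f 33 9 25
f 29 25 2
f 33 25 29
f 44 43 47
f 44 47 45
f 45 47 48
f 45 48 46
f 47 43 49
f 47 49 48
f 48 49 50
f 48 50 46
f 49 43 51
f 49 51 50
f 50 51 52
f 50 52 46
f 51 43 53
f 51 53 52
f 52 53 54
f 52 54 46
f 53 43 55
f 53 55 54
f 54 55 56
f 54 56 46
f 55 43 57
f 55 57 56
f 56 57 58
f 56 58 46
f 57 43 59
f 57 59 58
f 58 59 60
f 58 60 46
f 59 43 61
f 59 61 60
f 60 61 62
f 60 62 46
f 61 43 63
f 61 63 62
f 62 63 64
f 62 64 46
f 63 43 44
f 63 44 64
f 64 44 45
f 64 45 46



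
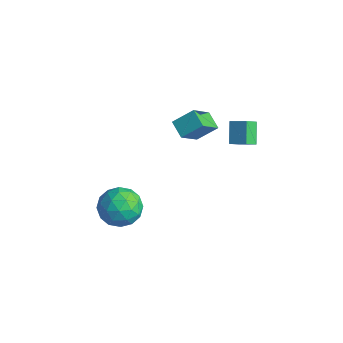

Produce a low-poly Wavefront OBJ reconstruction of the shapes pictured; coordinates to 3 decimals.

v -2.932 -1.506 4.239
v -2.417 -0.621 4.99
v -3.214 -0.29 2.999
v -2.699 0.595 3.749
v -2.041 -1.695 3.851
v -1.526 -0.81 4.601
v -2.323 -0.479 2.61
v -1.808 0.406 3.361
v -0.827 0.241 2.995
v -1.53 0.868 3.816
v -0.84 0.902 2.478
v -1.543 1.53 3.299
v -0.017 0.59 3.421
v -0.72 1.218 4.242
v -0.03 1.252 2.904
v -0.733 1.879 3.725
v -3.618 -3.008 -1.396
v -2.98 -4.004 -1.29
v -4.88 -3.936 -2.51
v -4.242 -4.932 -2.404
v -4.829 -4.499 -1.466
v -4.049 -3.926 -0.777
v -3.811 -4.014 -3.023
v -3.031 -3.441 -2.334
v -3.099 -4.626 -2.295
v -3.728 -4.926 -1.332
v -4.132 -3.014 -2.468
v -4.761 -3.314 -1.505
v -3.188 -3.424 -1.245
v -4.672 -4.516 -2.555
v -5.017 -4.261 -2.003
v -4.642 -4.847 -1.941
v -3.816 -3.378 -0.944
v -3.441 -3.964 -0.881
v -4.528 -4.255 -0.985
v -4.419 -3.976 -2.919
v -4.044 -4.562 -2.856
v -3.218 -3.093 -1.859
v -2.843 -3.679 -1.797
v -3.332 -3.685 -2.815
v -2.883 -4.376 -1.773
v -3.625 -4.921 -2.428
v -3.372 -4.382 -2.792
v -2.913 -4.045 -2.387
v -3.253 -4.552 -1.208
v -3.995 -5.098 -1.862
v -4.34 -4.843 -1.311
v -3.881 -4.506 -0.906
v -3.323 -4.918 -1.798
v -3.865 -2.842 -1.938
v -4.607 -3.388 -2.592
v -3.979 -3.434 -2.894
v -3.52 -3.097 -2.489
v -4.235 -3.019 -1.372
v -4.977 -3.564 -2.027
v -4.947 -3.895 -1.413
v -4.488 -3.558 -1.008
v -4.537 -3.022 -2.002
f 2 4 1
f 5 2 1
f 1 4 3
f 3 5 1
f 2 8 4
f 6 2 5
f 6 8 2
f 4 8 3
f 7 5 3
f 3 8 7
f 7 6 5
f 8 6 7
f 10 12 9
f 13 10 9
f 9 12 11
f 11 13 9
f 10 16 12
f 14 10 13
f 14 16 10
f 12 16 11
f 15 13 11
f 11 16 15
f 15 14 13
f 16 14 15
f 17 54 33
f 54 28 57
f 33 57 22
f 54 57 33
f 17 33 29
f 33 22 34
f 29 34 18
f 33 34 29
f 17 29 38
f 29 18 39
f 38 39 24
f 29 39 38
f 17 38 50
f 38 24 53
f 50 53 27
f 38 53 50
f 17 50 54
f 50 27 58
f 54 58 28
f 50 58 54
f 18 34 45
f 34 22 48
f 45 48 26
f 34 48 45
f 22 57 35
f 57 28 56
f 35 56 21
f 57 56 35
f 28 58 55
f 58 27 51
f 55 51 19
f 58 51 55
f 27 53 52
f 53 24 40
f 52 40 23
f 53 40 52
f 24 39 44
f 39 18 41
f 44 41 25
f 39 41 44
f 20 46 32
f 46 26 47
f 32 47 21
f 46 47 32
f 20 32 30
f 32 21 31
f 30 31 19
f 32 31 30
f 20 30 37
f 30 19 36
f 37 36 23
f 30 36 37
f 20 37 42
f 37 23 43
f 42 43 25
f 37 43 42
f 20 42 46
f 42 25 49
f 46 49 26
f 42 49 46
f 21 47 35
f 47 26 48
f 35 48 22
f 47 48 35
f 19 31 55
f 31 21 56
f 55 56 28
f 31 56 55
f 23 36 52
f 36 19 51
f 52 51 27
f 36 51 52
f 25 43 44
f 43 23 40
f 44 40 24
f 43 40 44
f 26 49 45
f 49 25 41
f 45 41 18
f 49 41 45



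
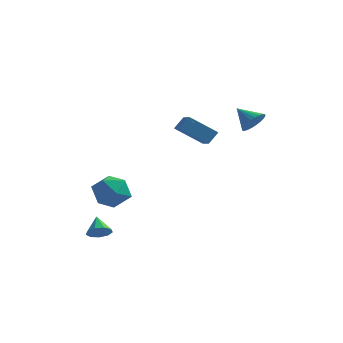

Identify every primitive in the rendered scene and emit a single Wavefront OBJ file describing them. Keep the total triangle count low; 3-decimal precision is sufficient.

v -2.144 -2.853 -3.296
v -1.798 -3.129 -2.806
v -2.556 -2.107 -2.584
v -1.554 -2.805 -3.004
v -1.586 -2.503 -3.338
v -1.878 -2.365 -3.653
v -2.296 -2.455 -3.8
v -2.642 -2.731 -3.712
v -2.755 -3.064 -3.429
v -2.582 -3.298 -3.083
v -2.204 -3.324 -2.837
v 1.036 -1.013 3.325
v 1.364 -0.571 3.933
v 2.352 -0.644 2.348
v 2.68 -0.202 2.957
v 1.66 -2.078 3.763
v 1.988 -1.636 4.372
v 2.976 -1.709 2.787
v 3.304 -1.267 3.395
v -2.202 -1.261 -0.12
v -1.422 -0.918 -0.804
v -2.318 -2.782 -1.016
v -1.538 -2.439 -1.7
v -1.289 -2.676 -0.662
v -1.217 -1.736 -0.108
v -2.523 -1.964 -1.712
v -2.451 -1.024 -1.158
v -1.62 -1.352 -1.788
v -0.857 -1.792 -1.139
v -2.883 -1.908 -0.681
v -2.12 -2.348 -0.032
v 3.841 3.063 2.669
v 4.208 2.788 3.288
v 2.859 3.417 3.411
v 4.307 3.072 3.282
v 4.334 3.354 3.184
v 4.287 3.592 3.007
v 4.171 3.75 2.779
v 4.005 3.803 2.534
v 3.815 3.743 2.31
v 3.628 3.58 2.14
v 3.473 3.338 2.051
v 3.375 3.055 2.056
v 3.348 2.772 2.155
v 3.395 2.534 2.332
v 3.511 2.376 2.56
v 3.676 2.323 2.805
v 3.867 2.383 3.029
v 4.054 2.546 3.199
f 2 1 4
f 2 4 3
f 4 1 5
f 4 5 3
f 5 1 6
f 5 6 3
f 6 1 7
f 6 7 3
f 7 1 8
f 7 8 3
f 8 1 9
f 8 9 3
f 9 1 10
f 9 10 3
f 10 1 11
f 10 11 3
f 11 1 2
f 11 2 3
f 13 15 12
f 16 13 12
f 12 15 14
f 14 16 12
f 13 19 15
f 17 13 16
f 17 19 13
f 15 19 14
f 18 16 14
f 14 19 18
f 18 17 16
f 19 17 18
f 20 31 25
f 20 25 21
f 20 21 27
f 20 27 30
f 20 30 31
f 21 25 29
f 25 31 24
f 31 30 22
f 30 27 26
f 27 21 28
f 23 29 24
f 23 24 22
f 23 22 26
f 23 26 28
f 23 28 29
f 24 29 25
f 22 24 31
f 26 22 30
f 28 26 27
f 29 28 21
f 33 32 35
f 33 35 34
f 35 32 36
f 35 36 34
f 36 32 37
f 36 37 34
f 37 32 38
f 37 38 34
f 38 32 39
f 38 39 34
f 39 32 40
f 39 40 34
f 40 32 41
f 40 41 34
f 41 32 42
f 41 42 34
f 42 32 43
f 42 43 34
f 43 32 44
f 43 44 34
f 44 32 45
f 44 45 34
f 45 32 46
f 45 46 34
f 46 32 47
f 46 47 34
f 47 32 48
f 47 48 34
f 48 32 49
f 48 49 34
f 49 32 33
f 49 33 34



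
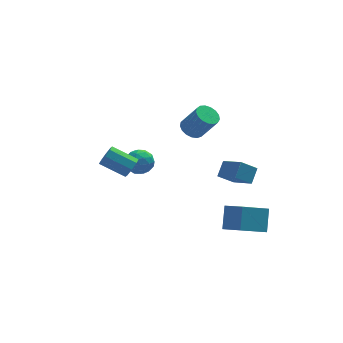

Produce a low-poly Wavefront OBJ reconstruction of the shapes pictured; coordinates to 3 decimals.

v -2.393 -2.658 3.009
v -2.189 -2.939 3.593
v -3.522 -2.283 4.376
v -3.727 -2.002 3.791
v -1.994 -2.462 3.523
v -3.328 -1.805 4.306
v -2.034 -2.099 3.152
v -3.368 -1.443 3.935
v -2.284 -2.064 2.697
v -3.617 -1.408 3.48
v -2.598 -2.377 2.424
v -3.931 -1.721 3.207
v -2.792 -2.855 2.494
v -4.126 -2.198 3.277
v -2.752 -3.217 2.865
v -4.086 -2.561 3.648
v -2.503 -3.252 3.32
v -3.836 -2.596 4.103
v 4.247 -2.92 0.953
v 3.29 -3.049 1.698
v 3.518 -1.65 0.237
v 2.561 -1.779 0.983
v 4.719 -2.241 1.677
v 3.762 -2.37 2.423
v 3.99 -0.971 0.962
v 3.033 -1.1 1.707
v -0.534 4.424 -2.039
v -0.057 3.661 -1.743
v -1.663 4.099 -1.057
v -1.186 3.336 -0.761
v -0.864 4.203 -0.56
v -0.167 4.404 -1.167
v -1.553 3.356 -1.633
v -0.856 3.557 -2.24
v -0.687 3.002 -1.492
v -0.262 3.525 -0.829
v -1.458 4.235 -1.971
v -1.033 4.758 -1.308
v -0.196 4.071 -1.977
v -1.524 3.689 -0.823
v -1.334 4.199 -0.705
v -1.054 3.751 -0.531
v -0.261 4.508 -1.638
v 0.02 4.06 -1.465
v -0.455 4.378 -0.769
v -1.74 3.7 -1.335
v -1.459 3.252 -1.162
v -0.666 4.009 -2.269
v -0.386 3.561 -2.095
v -1.265 3.382 -2.031
v -0.287 3.235 -1.656
v -0.95 3.044 -1.079
v -1.166 3.056 -1.591
v -0.756 3.174 -1.948
v -0.036 3.543 -1.266
v -0.7 3.352 -0.689
v -0.511 3.862 -0.571
v -0.101 3.98 -0.927
v -0.407 3.155 -1.119
v -1.02 4.408 -2.111
v -1.684 4.217 -1.534
v -1.619 3.78 -1.873
v -1.209 3.898 -2.229
v -0.77 4.716 -1.721
v -1.433 4.525 -1.144
v -0.964 4.586 -0.852
v -0.554 4.704 -1.209
v -1.313 4.605 -1.681
v 3.361 -4.169 -1.94
v 3.682 -3.226 -0.701
v 2.595 -3.083 -2.569
v 2.916 -2.14 -1.33
v 5.044 -3.52 -2.87
v 5.365 -2.577 -1.631
v 4.278 -2.434 -3.499
v 4.599 -1.491 -2.26
v 1.805 1.711 2.663
v 2.275 1.266 2.228
v 3.085 0.683 3.702
v 2.615 1.129 4.137
v 2.458 1.589 2.255
v 3.269 1.007 3.729
v 2.492 1.941 2.376
v 3.303 1.359 3.85
v 2.369 2.24 2.562
v 3.179 1.658 4.036
v 2.116 2.418 2.771
v 2.927 1.836 4.245
v 1.792 2.434 2.956
v 2.603 1.852 4.43
v 1.471 2.285 3.073
v 2.281 1.702 4.547
v 1.226 2.004 3.097
v 2.037 1.421 4.571
v 1.114 1.656 3.021
v 1.924 1.073 4.495
v 1.16 1.32 2.863
v 1.971 0.738 4.337
v 1.354 1.075 2.66
v 2.164 0.492 4.133
v 1.651 0.975 2.457
v 2.461 0.392 3.93
v 1.983 1.044 2.301
v 2.794 0.461 3.775
f 2 1 5
f 2 5 3
f 3 5 6
f 3 6 4
f 5 1 7
f 5 7 6
f 6 7 8
f 6 8 4
f 7 1 9
f 7 9 8
f 8 9 10
f 8 10 4
f 9 1 11
f 9 11 10
f 10 11 12
f 10 12 4
f 11 1 13
f 11 13 12
f 12 13 14
f 12 14 4
f 13 1 15
f 13 15 14
f 14 15 16
f 14 16 4
f 15 1 17
f 15 17 16
f 16 17 18
f 16 18 4
f 17 1 2
f 17 2 18
f 18 2 3
f 18 3 4
f 20 22 19
f 23 20 19
f 19 22 21
f 21 23 19
f 20 26 22
f 24 20 23
f 24 26 20
f 22 26 21
f 25 23 21
f 21 26 25
f 25 24 23
f 26 24 25
f 27 64 43
f 64 38 67
f 43 67 32
f 64 67 43
f 27 43 39
f 43 32 44
f 39 44 28
f 43 44 39
f 27 39 48
f 39 28 49
f 48 49 34
f 39 49 48
f 27 48 60
f 48 34 63
f 60 63 37
f 48 63 60
f 27 60 64
f 60 37 68
f 64 68 38
f 60 68 64
f 28 44 55
f 44 32 58
f 55 58 36
f 44 58 55
f 32 67 45
f 67 38 66
f 45 66 31
f 67 66 45
f 38 68 65
f 68 37 61
f 65 61 29
f 68 61 65
f 37 63 62
f 63 34 50
f 62 50 33
f 63 50 62
f 34 49 54
f 49 28 51
f 54 51 35
f 49 51 54
f 30 56 42
f 56 36 57
f 42 57 31
f 56 57 42
f 30 42 40
f 42 31 41
f 40 41 29
f 42 41 40
f 30 40 47
f 40 29 46
f 47 46 33
f 40 46 47
f 30 47 52
f 47 33 53
f 52 53 35
f 47 53 52
f 30 52 56
f 52 35 59
f 56 59 36
f 52 59 56
f 31 57 45
f 57 36 58
f 45 58 32
f 57 58 45
f 29 41 65
f 41 31 66
f 65 66 38
f 41 66 65
f 33 46 62
f 46 29 61
f 62 61 37
f 46 61 62
f 35 53 54
f 53 33 50
f 54 50 34
f 53 50 54
f 36 59 55
f 59 35 51
f 55 51 28
f 59 51 55
f 70 72 69
f 73 70 69
f 69 72 71
f 71 73 69
f 70 76 72
f 74 70 73
f 74 76 70
f 72 76 71
f 75 73 71
f 71 76 75
f 75 74 73
f 76 74 75
f 78 77 81
f 78 81 79
f 79 81 82
f 79 82 80
f 81 77 83
f 81 83 82
f 82 83 84
f 82 84 80
f 83 77 85
f 83 85 84
f 84 85 86
f 84 86 80
f 85 77 87
f 85 87 86
f 86 87 88
f 86 88 80
f 87 77 89
f 87 89 88
f 88 89 90
f 88 90 80
f 89 77 91
f 89 91 90
f 90 91 92
f 90 92 80
f 91 77 93
f 91 93 92
f 92 93 94
f 92 94 80
f 93 77 95
f 93 95 94
f 94 95 96
f 94 96 80
f 95 77 97
f 95 97 96
f 96 97 98
f 96 98 80
f 97 77 99
f 97 99 98
f 98 99 100
f 98 100 80
f 99 77 101
f 99 101 100
f 100 101 102
f 100 102 80
f 101 77 103
f 101 103 102
f 102 103 104
f 102 104 80
f 103 77 78
f 103 78 104
f 104 78 79
f 104 79 80



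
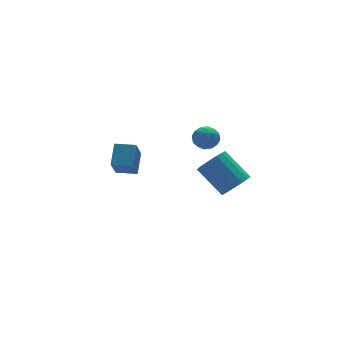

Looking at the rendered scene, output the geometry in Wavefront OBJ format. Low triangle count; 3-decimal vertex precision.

v 3.446 1.408 -1.501
v 4.364 1.514 -1.174
v 3.712 3.078 0.148
v 2.794 2.972 -0.179
v 4.339 1.81 -1.537
v 3.687 3.375 -0.215
v 4.109 2.014 -1.892
v 3.458 3.579 -0.569
v 3.728 2.079 -2.157
v 3.076 3.644 -0.834
v 3.282 1.99 -2.272
v 2.63 3.555 -0.949
v 2.873 1.768 -2.21
v 2.222 3.333 -0.888
v 2.596 1.463 -1.986
v 1.944 3.028 -0.664
v 2.513 1.146 -1.651
v 1.862 2.711 -0.329
v 2.644 0.888 -1.282
v 1.993 2.453 0.041
v 2.959 0.749 -0.962
v 2.307 2.314 0.36
v 3.385 0.762 -0.767
v 2.733 2.326 0.556
v 3.825 0.922 -0.739
v 3.173 2.487 0.583
v 4.178 1.193 -0.886
v 3.527 2.758 0.436
v -3.716 1.466 1.904
v -4.398 0.659 3.211
v -3.063 2.308 2.766
v -3.746 1.501 4.072
v -2.834 0.759 1.928
v -3.517 -0.048 3.234
v -2.182 1.601 2.789
v -2.864 0.794 4.096
v 1.807 1.76 2.278
v 2.262 1.646 2.913
v 0.838 1.174 2.867
v 1.293 1.06 3.502
v 1.057 1.788 3.31
v 1.656 2.15 2.947
v 1.444 0.67 2.833
v 2.043 1.032 2.47
v 2.037 0.972 3.256
v 1.798 1.664 3.551
v 1.302 1.156 2.229
v 1.063 1.848 2.524
v 2.119 1.754 2.544
v 0.981 1.066 3.236
v 0.842 1.494 3.124
v 1.109 1.427 3.497
v 1.764 2.051 2.564
v 2.031 1.984 2.937
v 1.323 2.068 3.17
v 1.069 0.836 2.843
v 1.336 0.769 3.216
v 1.991 1.393 2.283
v 2.258 1.326 2.656
v 1.777 0.752 2.61
v 2.254 1.292 3.119
v 1.685 0.947 3.465
v 1.774 0.718 3.072
v 2.126 0.93 2.858
v 2.114 1.698 3.292
v 1.545 1.354 3.638
v 1.406 1.782 3.525
v 1.758 1.994 3.312
v 1.982 1.302 3.493
v 1.555 1.466 2.142
v 0.986 1.122 2.488
v 1.342 0.826 2.468
v 1.694 1.038 2.255
v 1.415 1.873 2.315
v 0.846 1.528 2.661
v 0.974 1.89 2.922
v 1.326 2.102 2.708
v 1.118 1.518 2.287
f 2 1 5
f 2 5 3
f 3 5 6
f 3 6 4
f 5 1 7
f 5 7 6
f 6 7 8
f 6 8 4
f 7 1 9
f 7 9 8
f 8 9 10
f 8 10 4
f 9 1 11
f 9 11 10
f 10 11 12
f 10 12 4
f 11 1 13
f 11 13 12
f 12 13 14
f 12 14 4
f 13 1 15
f 13 15 14
f 14 15 16
f 14 16 4
f 15 1 17
f 15 17 16
f 16 17 18
f 16 18 4
f 17 1 19
f 17 19 18
f 18 19 20
f 18 20 4
f 19 1 21
f 19 21 20
f 20 21 22
f 20 22 4
f 21 1 23
f 21 23 22
f 22 23 24
f 22 24 4
f 23 1 25
f 23 25 24
f 24 25 26
f 24 26 4
f 25 1 27
f 25 27 26
f 26 27 28
f 26 28 4
f 27 1 2
f 27 2 28
f 28 2 3
f 28 3 4
f 30 32 29
f 33 30 29
f 29 32 31
f 31 33 29
f 30 36 32
f 34 30 33
f 34 36 30
f 32 36 31
f 35 33 31
f 31 36 35
f 35 34 33
f 36 34 35
f 37 74 53
f 74 48 77
f 53 77 42
f 74 77 53
f 37 53 49
f 53 42 54
f 49 54 38
f 53 54 49
f 37 49 58
f 49 38 59
f 58 59 44
f 49 59 58
f 37 58 70
f 58 44 73
f 70 73 47
f 58 73 70
f 37 70 74
f 70 47 78
f 74 78 48
f 70 78 74
f 38 54 65
f 54 42 68
f 65 68 46
f 54 68 65
f 42 77 55
f 77 48 76
f 55 76 41
f 77 76 55
f 48 78 75
f 78 47 71
f 75 71 39
f 78 71 75
f 47 73 72
f 73 44 60
f 72 60 43
f 73 60 72
f 44 59 64
f 59 38 61
f 64 61 45
f 59 61 64
f 40 66 52
f 66 46 67
f 52 67 41
f 66 67 52
f 40 52 50
f 52 41 51
f 50 51 39
f 52 51 50
f 40 50 57
f 50 39 56
f 57 56 43
f 50 56 57
f 40 57 62
f 57 43 63
f 62 63 45
f 57 63 62
f 40 62 66
f 62 45 69
f 66 69 46
f 62 69 66
f 41 67 55
f 67 46 68
f 55 68 42
f 67 68 55
f 39 51 75
f 51 41 76
f 75 76 48
f 51 76 75
f 43 56 72
f 56 39 71
f 72 71 47
f 56 71 72
f 45 63 64
f 63 43 60
f 64 60 44
f 63 60 64
f 46 69 65
f 69 45 61
f 65 61 38
f 69 61 65



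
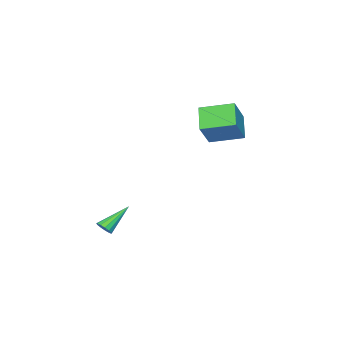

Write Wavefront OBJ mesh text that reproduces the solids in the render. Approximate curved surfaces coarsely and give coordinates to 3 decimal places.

v -3.14 0.018 3.252
v -1.701 0.289 4.7
v -3.945 1.894 3.7
v -2.505 2.165 5.148
v -2.055 0.775 2.032
v -0.615 1.046 3.48
v -2.859 2.651 2.48
v -1.42 2.922 3.928
v 3.051 -2.93 -3.83
v 3.325 -3.187 -3.401
v 1.549 -2.27 -2.47
v 3.442 -2.888 -3.417
v 3.435 -2.603 -3.564
v 3.305 -2.421 -3.796
v 3.095 -2.401 -4.038
v 2.871 -2.549 -4.213
v 2.703 -2.818 -4.268
v 2.646 -3.122 -4.183
v 2.718 -3.366 -3.986
v 2.895 -3.471 -3.739
v 3.121 -3.404 -3.521
f 2 4 1
f 5 2 1
f 1 4 3
f 3 5 1
f 2 8 4
f 6 2 5
f 6 8 2
f 4 8 3
f 7 5 3
f 3 8 7
f 7 6 5
f 8 6 7
f 10 9 12
f 10 12 11
f 12 9 13
f 12 13 11
f 13 9 14
f 13 14 11
f 14 9 15
f 14 15 11
f 15 9 16
f 15 16 11
f 16 9 17
f 16 17 11
f 17 9 18
f 17 18 11
f 18 9 19
f 18 19 11
f 19 9 20
f 19 20 11
f 20 9 21
f 20 21 11
f 21 9 10
f 21 10 11



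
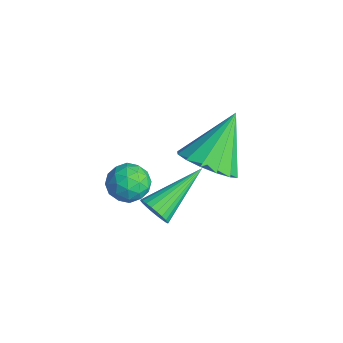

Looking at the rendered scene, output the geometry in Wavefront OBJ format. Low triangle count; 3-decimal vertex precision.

v -0.474 -0.587 -1.582
v -0.252 -0.358 -1.98
v -0.866 1.047 -0.858
v -0.44 -0.374 -2.044
v -0.632 -0.423 -2.038
v -0.801 -0.497 -1.963
v -0.92 -0.584 -1.83
v -0.971 -0.672 -1.659
v -0.947 -0.747 -1.476
v -0.85 -0.798 -1.309
v -0.697 -0.817 -1.184
v -0.509 -0.8 -1.12
v -0.316 -0.751 -1.126
v -0.147 -0.678 -1.201
v -0.028 -0.59 -1.334
v 0.023 -0.502 -1.505
v -0.002 -0.427 -1.688
v -0.098 -0.376 -1.855
v -2.621 0.435 -2.909
v -2.273 -0.132 -2.813
v -3.527 -0.148 -3.067
v -3.179 -0.715 -2.971
v -3.288 -0.297 -2.456
v -2.728 0.064 -2.358
v -3.072 -0.344 -3.522
v -2.512 0.017 -3.424
v -2.551 -0.614 -3.192
v -2.685 -0.585 -2.533
v -3.115 0.305 -3.347
v -3.249 0.334 -2.688
v -2.368 0.203 -2.847
v -3.432 -0.483 -3.033
v -3.497 -0.237 -2.73
v -3.292 -0.57 -2.674
v -2.635 0.318 -2.58
v -2.43 -0.016 -2.523
v -3.027 -0.112 -2.313
v -3.37 -0.264 -3.357
v -3.165 -0.598 -3.3
v -2.508 0.29 -3.206
v -2.303 -0.043 -3.15
v -2.773 -0.168 -3.567
v -2.326 -0.414 -3.013
v -2.859 -0.757 -3.106
v -2.796 -0.538 -3.43
v -2.467 -0.326 -3.373
v -2.405 -0.397 -2.626
v -2.937 -0.739 -2.719
v -3.002 -0.493 -2.416
v -2.673 -0.281 -2.359
v -2.568 -0.68 -2.849
v -2.863 0.459 -3.161
v -3.395 0.117 -3.254
v -3.127 0.001 -3.521
v -2.798 0.213 -3.464
v -2.941 0.477 -2.774
v -3.474 0.134 -2.867
v -3.333 0.046 -2.507
v -3.004 0.258 -2.45
v -3.232 0.4 -3.031
v -0.534 1.017 -0.343
v 0.226 0.868 0.097
v -1.046 2.143 0.923
v 0.317 1.224 -0.182
v 0.181 1.524 -0.504
v -0.147 1.688 -0.783
v -0.579 1.673 -0.944
v -0.998 1.482 -0.944
v -1.293 1.167 -0.783
v -1.384 0.811 -0.504
v -1.248 0.511 -0.183
v -0.92 0.347 0.096
v -0.489 0.362 0.257
v -0.069 0.553 0.257
f 2 1 4
f 2 4 3
f 4 1 5
f 4 5 3
f 5 1 6
f 5 6 3
f 6 1 7
f 6 7 3
f 7 1 8
f 7 8 3
f 8 1 9
f 8 9 3
f 9 1 10
f 9 10 3
f 10 1 11
f 10 11 3
f 11 1 12
f 11 12 3
f 12 1 13
f 12 13 3
f 13 1 14
f 13 14 3
f 14 1 15
f 14 15 3
f 15 1 16
f 15 16 3
f 16 1 17
f 16 17 3
f 17 1 18
f 17 18 3
f 18 1 2
f 18 2 3
f 19 56 35
f 56 30 59
f 35 59 24
f 56 59 35
f 19 35 31
f 35 24 36
f 31 36 20
f 35 36 31
f 19 31 40
f 31 20 41
f 40 41 26
f 31 41 40
f 19 40 52
f 40 26 55
f 52 55 29
f 40 55 52
f 19 52 56
f 52 29 60
f 56 60 30
f 52 60 56
f 20 36 47
f 36 24 50
f 47 50 28
f 36 50 47
f 24 59 37
f 59 30 58
f 37 58 23
f 59 58 37
f 30 60 57
f 60 29 53
f 57 53 21
f 60 53 57
f 29 55 54
f 55 26 42
f 54 42 25
f 55 42 54
f 26 41 46
f 41 20 43
f 46 43 27
f 41 43 46
f 22 48 34
f 48 28 49
f 34 49 23
f 48 49 34
f 22 34 32
f 34 23 33
f 32 33 21
f 34 33 32
f 22 32 39
f 32 21 38
f 39 38 25
f 32 38 39
f 22 39 44
f 39 25 45
f 44 45 27
f 39 45 44
f 22 44 48
f 44 27 51
f 48 51 28
f 44 51 48
f 23 49 37
f 49 28 50
f 37 50 24
f 49 50 37
f 21 33 57
f 33 23 58
f 57 58 30
f 33 58 57
f 25 38 54
f 38 21 53
f 54 53 29
f 38 53 54
f 27 45 46
f 45 25 42
f 46 42 26
f 45 42 46
f 28 51 47
f 51 27 43
f 47 43 20
f 51 43 47
f 62 61 64
f 62 64 63
f 64 61 65
f 64 65 63
f 65 61 66
f 65 66 63
f 66 61 67
f 66 67 63
f 67 61 68
f 67 68 63
f 68 61 69
f 68 69 63
f 69 61 70
f 69 70 63
f 70 61 71
f 70 71 63
f 71 61 72
f 71 72 63
f 72 61 73
f 72 73 63
f 73 61 74
f 73 74 63
f 74 61 62
f 74 62 63



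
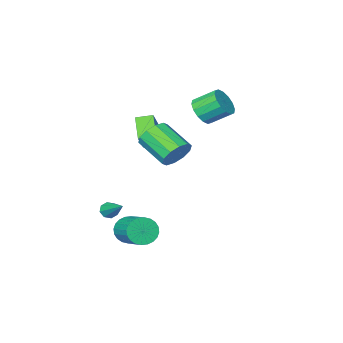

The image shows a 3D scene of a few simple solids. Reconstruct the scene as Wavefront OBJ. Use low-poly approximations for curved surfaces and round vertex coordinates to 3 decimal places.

v 2.991 0.093 -4.202
v 3.547 0.31 -4.794
v 3.804 2.063 -3.91
v 3.249 1.847 -3.318
v 3.267 0.418 -4.926
v 3.524 2.171 -4.043
v 2.945 0.476 -4.948
v 3.202 2.229 -4.065
v 2.63 0.476 -4.856
v 2.888 2.229 -3.973
v 2.37 0.418 -4.665
v 2.628 2.171 -3.782
v 2.205 0.31 -4.403
v 2.463 2.064 -3.52
v 2.16 0.17 -4.111
v 2.417 1.923 -3.228
v 2.241 0.017 -3.832
v 2.498 1.771 -2.949
v 2.436 -0.123 -3.61
v 2.693 1.63 -2.726
v 2.716 -0.231 -3.477
v 2.973 1.522 -2.594
v 3.038 -0.289 -3.455
v 3.295 1.464 -2.572
v 3.352 -0.289 -3.547
v 3.61 1.464 -2.664
v 3.612 -0.231 -3.738
v 3.87 1.522 -2.855
v 3.777 -0.124 -4
v 4.035 1.63 -3.117
v 3.823 0.017 -4.292
v 4.08 1.77 -3.409
v 3.742 0.169 -4.571
v 3.999 1.923 -3.688
v -2.414 -1.935 1.863
v -2.096 -2.334 2.592
v -2.967 -1.545 3.406
v -3.286 -1.145 2.677
v -1.824 -1.968 2.528
v -2.695 -1.179 3.342
v -1.71 -1.593 2.286
v -2.581 -0.804 3.1
v -1.785 -1.309 1.931
v -2.656 -0.52 2.745
v -2.028 -1.193 1.557
v -2.9 -0.404 2.371
v -2.375 -1.276 1.266
v -3.247 -0.487 2.08
v -2.733 -1.535 1.134
v -3.604 -0.746 1.948
v -3.005 -1.901 1.198
v -3.876 -1.112 2.012
v -3.119 -2.276 1.44
v -3.99 -1.487 2.254
v -3.044 -2.56 1.795
v -3.915 -1.771 2.609
v -2.8 -2.676 2.169
v -3.672 -1.887 2.983
v -2.453 -2.593 2.46
v -3.325 -1.804 3.274
v -0.178 -2.487 1.302
v 0.511 -1.803 2.405
v 0.265 -1.436 0.374
v 0.955 -0.753 1.478
v 0.585 -2.967 1.122
v 1.275 -2.284 2.226
v 1.029 -1.917 0.195
v 1.718 -1.233 1.298
v 1.251 1.729 1.38
v 1.675 1.442 0.628
v 2.053 -0.197 1.468
v 1.629 0.091 2.22
v 2.054 1.697 0.955
v 2.433 0.058 1.795
v 2.127 1.965 1.444
v 2.506 0.326 2.284
v 1.865 2.142 1.909
v 2.244 0.504 2.749
v 1.369 2.162 2.172
v 1.747 0.524 3.012
v 0.827 2.017 2.132
v 1.205 0.378 2.972
v 0.447 1.762 1.805
v 0.826 0.123 2.645
v 0.374 1.494 1.316
v 0.753 -0.145 2.156
v 0.636 1.316 0.851
v 1.015 -0.322 1.691
v 1.133 1.296 0.588
v 1.511 -0.342 1.428
v 2.796 -2.344 -4.062
v 3.192 -2.173 -4.352
v 2.924 -0.696 -2.918
v 2.839 -2.051 -4.489
v 2.46 -2.1 -4.375
v 2.279 -2.292 -4.078
v 2.4 -2.515 -3.771
v 2.753 -2.637 -3.634
v 3.131 -2.588 -3.748
v 3.313 -2.396 -4.045
f 2 1 5
f 2 5 3
f 3 5 6
f 3 6 4
f 5 1 7
f 5 7 6
f 6 7 8
f 6 8 4
f 7 1 9
f 7 9 8
f 8 9 10
f 8 10 4
f 9 1 11
f 9 11 10
f 10 11 12
f 10 12 4
f 11 1 13
f 11 13 12
f 12 13 14
f 12 14 4
f 13 1 15
f 13 15 14
f 14 15 16
f 14 16 4
f 15 1 17
f 15 17 16
f 16 17 18
f 16 18 4
f 17 1 19
f 17 19 18
f 18 19 20
f 18 20 4
f 19 1 21
f 19 21 20
f 20 21 22
f 20 22 4
f 21 1 23
f 21 23 22
f 22 23 24
f 22 24 4
f 23 1 25
f 23 25 24
f 24 25 26
f 24 26 4
f 25 1 27
f 25 27 26
f 26 27 28
f 26 28 4
f 27 1 29
f 27 29 28
f 28 29 30
f 28 30 4
f 29 1 31
f 29 31 30
f 30 31 32
f 30 32 4
f 31 1 33
f 31 33 32
f 32 33 34
f 32 34 4
f 33 1 2
f 33 2 34
f 34 2 3
f 34 3 4
f 36 35 39
f 36 39 37
f 37 39 40
f 37 40 38
f 39 35 41
f 39 41 40
f 40 41 42
f 40 42 38
f 41 35 43
f 41 43 42
f 42 43 44
f 42 44 38
f 43 35 45
f 43 45 44
f 44 45 46
f 44 46 38
f 45 35 47
f 45 47 46
f 46 47 48
f 46 48 38
f 47 35 49
f 47 49 48
f 48 49 50
f 48 50 38
f 49 35 51
f 49 51 50
f 50 51 52
f 50 52 38
f 51 35 53
f 51 53 52
f 52 53 54
f 52 54 38
f 53 35 55
f 53 55 54
f 54 55 56
f 54 56 38
f 55 35 57
f 55 57 56
f 56 57 58
f 56 58 38
f 57 35 59
f 57 59 58
f 58 59 60
f 58 60 38
f 59 35 36
f 59 36 60
f 60 36 37
f 60 37 38
f 62 64 61
f 65 62 61
f 61 64 63
f 63 65 61
f 62 68 64
f 66 62 65
f 66 68 62
f 64 68 63
f 67 65 63
f 63 68 67
f 67 66 65
f 68 66 67
f 70 69 73
f 70 73 71
f 71 73 74
f 71 74 72
f 73 69 75
f 73 75 74
f 74 75 76
f 74 76 72
f 75 69 77
f 75 77 76
f 76 77 78
f 76 78 72
f 77 69 79
f 77 79 78
f 78 79 80
f 78 80 72
f 79 69 81
f 79 81 80
f 80 81 82
f 80 82 72
f 81 69 83
f 81 83 82
f 82 83 84
f 82 84 72
f 83 69 85
f 83 85 84
f 84 85 86
f 84 86 72
f 85 69 87
f 85 87 86
f 86 87 88
f 86 88 72
f 87 69 89
f 87 89 88
f 88 89 90
f 88 90 72
f 89 69 70
f 89 70 90
f 90 70 71
f 90 71 72
f 92 91 94
f 92 94 93
f 94 91 95
f 94 95 93
f 95 91 96
f 95 96 93
f 96 91 97
f 96 97 93
f 97 91 98
f 97 98 93
f 98 91 99
f 98 99 93
f 99 91 100
f 99 100 93
f 100 91 92
f 100 92 93



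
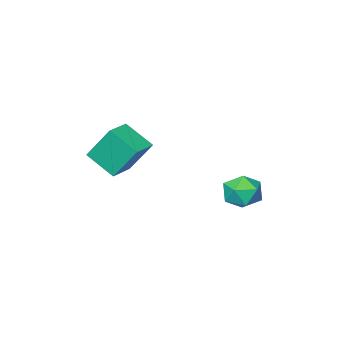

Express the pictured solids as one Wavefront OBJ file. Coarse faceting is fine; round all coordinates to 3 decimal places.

v -4.298 1.055 -0.886
v -3.207 1.216 -0.836
v -4.113 -0.476 0.016
v -3.022 -0.315 0.066
v -3.704 0.338 0.639
v -3.818 1.285 0.081
v -3.502 -0.545 -0.901
v -3.616 0.402 -1.459
v -2.715 0.228 -0.845
v -2.84 0.774 0.107
v -4.48 -0.034 -0.927
v -4.605 0.512 0.025
v 1.956 -3.098 2.811
v 1.333 -2.085 4.602
v 1.433 -1.684 1.829
v 0.809 -0.671 3.62
v 3.251 -2.529 2.94
v 2.627 -1.516 4.731
v 2.727 -1.115 1.958
v 2.104 -0.102 3.749
f 1 12 6
f 1 6 2
f 1 2 8
f 1 8 11
f 1 11 12
f 2 6 10
f 6 12 5
f 12 11 3
f 11 8 7
f 8 2 9
f 4 10 5
f 4 5 3
f 4 3 7
f 4 7 9
f 4 9 10
f 5 10 6
f 3 5 12
f 7 3 11
f 9 7 8
f 10 9 2
f 14 16 13
f 17 14 13
f 13 16 15
f 15 17 13
f 14 20 16
f 18 14 17
f 18 20 14
f 16 20 15
f 19 17 15
f 15 20 19
f 19 18 17
f 20 18 19



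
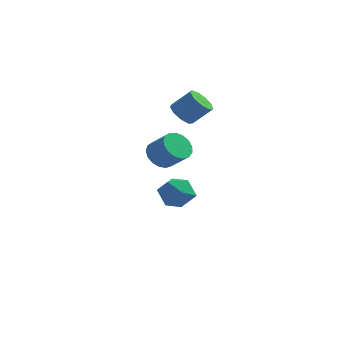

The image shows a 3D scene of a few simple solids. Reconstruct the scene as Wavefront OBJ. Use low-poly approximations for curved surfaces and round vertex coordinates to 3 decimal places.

v 1.16 -2.357 1.703
v 1.683 -2.395 1.112
v 2.603 -2.701 1.946
v 2.08 -2.663 2.537
v 1.7 -2.034 1.225
v 2.621 -2.34 2.06
v 1.593 -1.748 1.448
v 2.514 -2.054 2.282
v 1.387 -1.601 1.729
v 2.308 -1.907 2.563
v 1.129 -1.627 2.004
v 2.05 -1.933 2.838
v 0.878 -1.821 2.21
v 1.799 -2.127 3.045
v 0.691 -2.137 2.3
v 1.612 -2.443 3.134
v 0.612 -2.504 2.253
v 1.533 -2.81 3.088
v 0.658 -2.837 2.08
v 1.579 -3.143 2.915
v 0.819 -3.06 1.821
v 1.74 -3.366 2.655
v 1.058 -3.122 1.534
v 1.979 -3.428 2.369
v 1.32 -3.009 1.286
v 2.241 -3.315 2.121
v 1.546 -2.746 1.134
v 2.466 -3.053 1.969
v 0.541 2.96 -3.861
v 1.163 2.673 -3.12
v -0.743 2.507 -2.96
v -0.121 2.22 -2.219
v -0.225 3.199 -2.439
v 0.569 3.479 -2.996
v -0.149 1.701 -3.084
v 0.645 1.981 -3.641
v 0.736 1.894 -2.639
v 0.69 2.821 -2.241
v -0.27 2.359 -3.839
v -0.316 3.286 -3.441
v 0.236 3.193 1.881
v 0.738 2.758 1.513
v 1.646 3.012 2.451
v 1.144 3.447 2.819
v 0.773 3.249 1.346
v 1.681 3.503 2.284
v 0.556 3.714 1.43
v 1.464 3.968 2.368
v 0.19 3.935 1.725
v 1.098 4.189 2.663
v -0.155 3.809 2.093
v 0.753 4.063 3.031
v -0.317 3.395 2.362
v 0.591 3.649 3.3
v -0.22 2.886 2.406
v 0.688 3.14 3.344
v 0.09 2.521 2.204
v 0.998 2.775 3.142
v 0.469 2.47 1.852
v 1.377 2.724 2.79
f 2 1 5
f 2 5 3
f 3 5 6
f 3 6 4
f 5 1 7
f 5 7 6
f 6 7 8
f 6 8 4
f 7 1 9
f 7 9 8
f 8 9 10
f 8 10 4
f 9 1 11
f 9 11 10
f 10 11 12
f 10 12 4
f 11 1 13
f 11 13 12
f 12 13 14
f 12 14 4
f 13 1 15
f 13 15 14
f 14 15 16
f 14 16 4
f 15 1 17
f 15 17 16
f 16 17 18
f 16 18 4
f 17 1 19
f 17 19 18
f 18 19 20
f 18 20 4
f 19 1 21
f 19 21 20
f 20 21 22
f 20 22 4
f 21 1 23
f 21 23 22
f 22 23 24
f 22 24 4
f 23 1 25
f 23 25 24
f 24 25 26
f 24 26 4
f 25 1 27
f 25 27 26
f 26 27 28
f 26 28 4
f 27 1 2
f 27 2 28
f 28 2 3
f 28 3 4
f 29 40 34
f 29 34 30
f 29 30 36
f 29 36 39
f 29 39 40
f 30 34 38
f 34 40 33
f 40 39 31
f 39 36 35
f 36 30 37
f 32 38 33
f 32 33 31
f 32 31 35
f 32 35 37
f 32 37 38
f 33 38 34
f 31 33 40
f 35 31 39
f 37 35 36
f 38 37 30
f 42 41 45
f 42 45 43
f 43 45 46
f 43 46 44
f 45 41 47
f 45 47 46
f 46 47 48
f 46 48 44
f 47 41 49
f 47 49 48
f 48 49 50
f 48 50 44
f 49 41 51
f 49 51 50
f 50 51 52
f 50 52 44
f 51 41 53
f 51 53 52
f 52 53 54
f 52 54 44
f 53 41 55
f 53 55 54
f 54 55 56
f 54 56 44
f 55 41 57
f 55 57 56
f 56 57 58
f 56 58 44
f 57 41 59
f 57 59 58
f 58 59 60
f 58 60 44
f 59 41 42
f 59 42 60
f 60 42 43
f 60 43 44

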